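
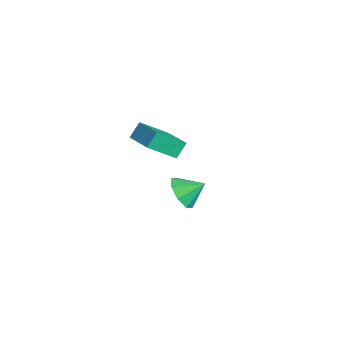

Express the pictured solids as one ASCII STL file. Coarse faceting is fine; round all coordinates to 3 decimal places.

solid 
facet normal -0.266 -0.797 -0.543
outer loop
vertex 3.823 -0.548 2.84
vertex 3.326 -0.89 3.586
vertex 3.126 -0.317 2.843
endloop
endfacet
facet normal 0.292 0.884 -0.364
outer loop
vertex 3.823 -0.548 2.84
vertex 3.126 -0.317 2.843
vertex 3.654 0.09 4.254
endloop
endfacet
facet normal -0.266 -0.797 -0.543
outer loop
vertex 3.126 -0.317 2.843
vertex 3.326 -0.89 3.586
vertex 2.546 -0.422 3.281
endloop
endfacet
facet normal -0.293 0.942 -0.162
outer loop
vertex 3.126 -0.317 2.843
vertex 2.546 -0.422 3.281
vertex 3.654 0.09 4.254
endloop
endfacet
facet normal -0.266 -0.797 -0.542
outer loop
vertex 2.546 -0.422 3.281
vertex 3.326 -0.89 3.586
vertex 2.423 -0.801 3.899
endloop
endfacet
facet normal -0.614 0.721 0.320
outer loop
vertex 2.546 -0.422 3.281
vertex 2.423 -0.801 3.899
vertex 3.654 0.09 4.254
endloop
endfacet
facet normal -0.266 -0.797 -0.542
outer loop
vertex 2.423 -0.801 3.899
vertex 3.326 -0.89 3.586
vertex 2.829 -1.232 4.333
endloop
endfacet
facet normal -0.485 0.350 0.801
outer loop
vertex 2.423 -0.801 3.899
vertex 2.829 -1.232 4.333
vertex 3.654 0.09 4.254
endloop
endfacet
facet normal -0.266 -0.797 -0.542
outer loop
vertex 2.829 -1.232 4.333
vertex 3.326 -0.89 3.586
vertex 3.527 -1.463 4.33
endloop
endfacet
facet normal 0.020 0.047 0.999
outer loop
vertex 2.829 -1.232 4.333
vertex 3.527 -1.463 4.33
vertex 3.654 0.09 4.254
endloop
endfacet
facet normal -0.265 -0.797 -0.542
outer loop
vertex 3.527 -1.463 4.33
vertex 3.326 -0.89 3.586
vertex 4.107 -1.358 3.892
endloop
endfacet
facet normal 0.604 -0.010 0.797
outer loop
vertex 3.527 -1.463 4.33
vertex 4.107 -1.358 3.892
vertex 3.654 0.09 4.254
endloop
endfacet
facet normal -0.266 -0.797 -0.542
outer loop
vertex 4.107 -1.358 3.892
vertex 3.326 -0.89 3.586
vertex 4.23 -0.979 3.274
endloop
endfacet
facet normal 0.926 0.211 0.314
outer loop
vertex 4.107 -1.358 3.892
vertex 4.23 -0.979 3.274
vertex 3.654 0.09 4.254
endloop
endfacet
facet normal -0.266 -0.797 -0.542
outer loop
vertex 4.23 -0.979 3.274
vertex 3.326 -0.89 3.586
vertex 3.823 -0.548 2.84
endloop
endfacet
facet normal 0.795 0.582 -0.168
outer loop
vertex 4.23 -0.979 3.274
vertex 3.823 -0.548 2.84
vertex 3.654 0.09 4.254
endloop
endfacet
facet normal -0.952 -0.217 -0.215
outer loop
vertex -3.296 -1.39 2.735
vertex -3.603 -0.794 3.49
vertex -3.365 0.119 1.517
endloop
endfacet
facet normal 0.304 -0.590 -0.748
outer loop
vertex -1.717 0.494 1.89
vertex -3.296 -1.39 2.735
vertex -3.365 0.119 1.517
endloop
endfacet
facet normal -0.952 -0.216 -0.215
outer loop
vertex -3.365 0.119 1.517
vertex -3.603 -0.794 3.49
vertex -3.671 0.715 2.273
endloop
endfacet
facet normal -0.035 0.778 -0.627
outer loop
vertex -3.671 0.715 2.273
vertex -1.717 0.494 1.89
vertex -3.365 0.119 1.517
endloop
endfacet
facet normal 0.035 -0.778 0.628
outer loop
vertex -3.296 -1.39 2.735
vertex -1.955 -0.419 3.863
vertex -3.603 -0.794 3.49
endloop
endfacet
facet normal 0.303 -0.590 -0.748
outer loop
vertex -1.649 -1.015 3.107
vertex -3.296 -1.39 2.735
vertex -1.717 0.494 1.89
endloop
endfacet
facet normal 0.035 -0.778 0.628
outer loop
vertex -1.649 -1.015 3.107
vertex -1.955 -0.419 3.863
vertex -3.296 -1.39 2.735
endloop
endfacet
facet normal -0.304 0.590 0.748
outer loop
vertex -3.603 -0.794 3.49
vertex -1.955 -0.419 3.863
vertex -3.671 0.715 2.273
endloop
endfacet
facet normal -0.035 0.777 -0.628
outer loop
vertex -2.024 1.09 2.645
vertex -1.717 0.494 1.89
vertex -3.671 0.715 2.273
endloop
endfacet
facet normal -0.303 0.590 0.748
outer loop
vertex -3.671 0.715 2.273
vertex -1.955 -0.419 3.863
vertex -2.024 1.09 2.645
endloop
endfacet
facet normal 0.952 0.217 0.216
outer loop
vertex -2.024 1.09 2.645
vertex -1.649 -1.015 3.107
vertex -1.717 0.494 1.89
endloop
endfacet
facet normal 0.952 0.217 0.215
outer loop
vertex -1.955 -0.419 3.863
vertex -1.649 -1.015 3.107
vertex -2.024 1.09 2.645
endloop
endfacet

endsolid


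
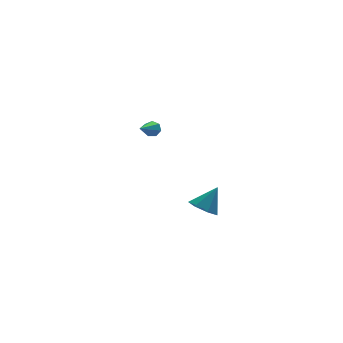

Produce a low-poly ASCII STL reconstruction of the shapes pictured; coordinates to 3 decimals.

solid 
facet normal 0.646 0.591 -0.484
outer loop
vertex -1.703 3.204 0.345
vertex -2.062 3.313 -0.001
vertex -1.957 3.555 0.435
endloop
endfacet
facet normal 0.318 -0.013 0.948
outer loop
vertex -1.703 3.204 0.345
vertex -1.957 3.555 0.435
vertex -3.158 2.307 0.821
endloop
endfacet
facet normal 0.646 0.591 -0.484
outer loop
vertex -1.957 3.555 0.435
vertex -2.062 3.313 -0.001
vertex -2.29 3.724 0.197
endloop
endfacet
facet normal -0.297 0.531 0.793
outer loop
vertex -1.957 3.555 0.435
vertex -2.29 3.724 0.197
vertex -3.158 2.307 0.821
endloop
endfacet
facet normal 0.645 0.591 -0.484
outer loop
vertex -2.29 3.724 0.197
vertex -2.062 3.313 -0.001
vertex -2.451 3.583 -0.19
endloop
endfacet
facet normal -0.817 0.560 0.136
outer loop
vertex -2.29 3.724 0.197
vertex -2.451 3.583 -0.19
vertex -3.158 2.307 0.821
endloop
endfacet
facet normal 0.645 0.592 -0.483
outer loop
vertex -2.451 3.583 -0.19
vertex -2.062 3.313 -0.001
vertex -2.319 3.239 -0.435
endloop
endfacet
facet normal -0.848 0.051 -0.528
outer loop
vertex -2.451 3.583 -0.19
vertex -2.319 3.239 -0.435
vertex -3.158 2.307 0.821
endloop
endfacet
facet normal 0.645 0.592 -0.483
outer loop
vertex -2.319 3.239 -0.435
vertex -2.062 3.313 -0.001
vertex -1.993 2.951 -0.353
endloop
endfacet
facet normal -0.366 -0.614 -0.700
outer loop
vertex -2.319 3.239 -0.435
vertex -1.993 2.951 -0.353
vertex -3.158 2.307 0.821
endloop
endfacet
facet normal 0.646 0.592 -0.482
outer loop
vertex -1.993 2.951 -0.353
vertex -2.062 3.313 -0.001
vertex -1.719 2.935 -0.006
endloop
endfacet
facet normal 0.263 -0.932 -0.250
outer loop
vertex -1.993 2.951 -0.353
vertex -1.719 2.935 -0.006
vertex -3.158 2.307 0.821
endloop
endfacet
facet normal 0.645 0.592 -0.483
outer loop
vertex -1.719 2.935 -0.006
vertex -2.062 3.313 -0.001
vertex -1.703 3.204 0.345
endloop
endfacet
facet normal 0.568 -0.665 0.484
outer loop
vertex -1.719 2.935 -0.006
vertex -1.703 3.204 0.345
vertex -3.158 2.307 0.821
endloop
endfacet
facet normal -0.579 -0.147 -0.802
outer loop
vertex -1.893 -4.534 -1.859
vertex -2.333 -3.857 -1.665
vertex -1.657 -3.915 -2.143
endloop
endfacet
facet normal 0.928 -0.370 -0.035
outer loop
vertex -1.893 -4.534 -1.859
vertex -1.657 -3.915 -2.143
vertex -1.487 -3.643 -0.495
endloop
endfacet
facet normal -0.579 -0.147 -0.802
outer loop
vertex -1.657 -3.915 -2.143
vertex -2.333 -3.857 -1.665
vertex -1.93 -3.253 -2.067
endloop
endfacet
facet normal 0.906 0.392 -0.158
outer loop
vertex -1.657 -3.915 -2.143
vertex -1.93 -3.253 -2.067
vertex -1.487 -3.643 -0.495
endloop
endfacet
facet normal -0.579 -0.147 -0.802
outer loop
vertex -1.93 -3.253 -2.067
vertex -2.333 -3.857 -1.665
vertex -2.506 -3.046 -1.689
endloop
endfacet
facet normal 0.401 0.909 0.113
outer loop
vertex -1.93 -3.253 -2.067
vertex -2.506 -3.046 -1.689
vertex -1.487 -3.643 -0.495
endloop
endfacet
facet normal -0.579 -0.147 -0.802
outer loop
vertex -2.506 -3.046 -1.689
vertex -2.333 -3.857 -1.665
vertex -2.952 -3.45 -1.293
endloop
endfacet
facet normal -0.208 0.792 0.574
outer loop
vertex -2.506 -3.046 -1.689
vertex -2.952 -3.45 -1.293
vertex -1.487 -3.643 -0.495
endloop
endfacet
facet normal -0.579 -0.147 -0.802
outer loop
vertex -2.952 -3.45 -1.293
vertex -2.333 -3.857 -1.665
vertex -2.932 -4.16 -1.177
endloop
endfacet
facet normal -0.461 0.130 0.878
outer loop
vertex -2.952 -3.45 -1.293
vertex -2.932 -4.16 -1.177
vertex -1.487 -3.643 -0.495
endloop
endfacet
facet normal -0.579 -0.146 -0.802
outer loop
vertex -2.932 -4.16 -1.177
vertex -2.333 -3.857 -1.665
vertex -2.46 -4.643 -1.43
endloop
endfacet
facet normal -0.168 -0.581 0.796
outer loop
vertex -2.932 -4.16 -1.177
vertex -2.46 -4.643 -1.43
vertex -1.487 -3.643 -0.495
endloop
endfacet
facet normal -0.579 -0.146 -0.802
outer loop
vertex -2.46 -4.643 -1.43
vertex -2.333 -3.857 -1.665
vertex -1.893 -4.534 -1.859
endloop
endfacet
facet normal 0.450 -0.803 0.391
outer loop
vertex -2.46 -4.643 -1.43
vertex -1.893 -4.534 -1.859
vertex -1.487 -3.643 -0.495
endloop
endfacet

endsolid


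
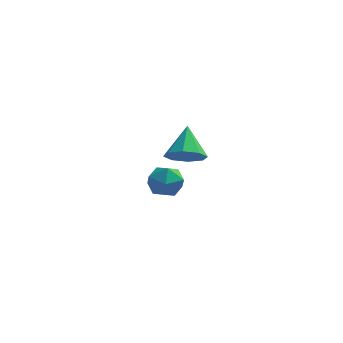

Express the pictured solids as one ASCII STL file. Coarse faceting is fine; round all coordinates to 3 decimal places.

solid 
facet normal 0.102 -0.722 -0.684
outer loop
vertex -2.109 -2.726 0.424
vertex -2.525 -3.053 0.707
vertex -2.533 -2.641 0.271
endloop
endfacet
facet normal 0.281 0.922 -0.267
outer loop
vertex -2.109 -2.726 0.424
vertex -2.533 -2.641 0.271
vertex -2.635 -2.267 1.453
endloop
endfacet
facet normal 0.102 -0.722 -0.684
outer loop
vertex -2.533 -2.641 0.271
vertex -2.525 -3.053 0.707
vertex -2.953 -2.797 0.373
endloop
endfacet
facet normal -0.396 0.865 -0.308
outer loop
vertex -2.533 -2.641 0.271
vertex -2.953 -2.797 0.373
vertex -2.635 -2.267 1.453
endloop
endfacet
facet normal 0.102 -0.722 -0.684
outer loop
vertex -2.953 -2.797 0.373
vertex -2.525 -3.053 0.707
vertex -3.122 -3.103 0.671
endloop
endfacet
facet normal -0.870 0.494 0.014
outer loop
vertex -2.953 -2.797 0.373
vertex -3.122 -3.103 0.671
vertex -2.635 -2.267 1.453
endloop
endfacet
facet normal 0.102 -0.721 -0.686
outer loop
vertex -3.122 -3.103 0.671
vertex -2.525 -3.053 0.707
vertex -2.941 -3.38 0.989
endloop
endfacet
facet normal -0.860 0.024 0.510
outer loop
vertex -3.122 -3.103 0.671
vertex -2.941 -3.38 0.989
vertex -2.635 -2.267 1.453
endloop
endfacet
facet normal 0.101 -0.720 -0.686
outer loop
vertex -2.941 -3.38 0.989
vertex -2.525 -3.053 0.707
vertex -2.516 -3.466 1.142
endloop
endfacet
facet normal -0.374 -0.267 0.888
outer loop
vertex -2.941 -3.38 0.989
vertex -2.516 -3.466 1.142
vertex -2.635 -2.267 1.453
endloop
endfacet
facet normal 0.101 -0.720 -0.686
outer loop
vertex -2.516 -3.466 1.142
vertex -2.525 -3.053 0.707
vertex -2.097 -3.31 1.04
endloop
endfacet
facet normal 0.305 -0.211 0.929
outer loop
vertex -2.516 -3.466 1.142
vertex -2.097 -3.31 1.04
vertex -2.635 -2.267 1.453
endloop
endfacet
facet normal 0.101 -0.721 -0.686
outer loop
vertex -2.097 -3.31 1.04
vertex -2.525 -3.053 0.707
vertex -1.928 -3.003 0.742
endloop
endfacet
facet normal 0.778 0.161 0.607
outer loop
vertex -2.097 -3.31 1.04
vertex -1.928 -3.003 0.742
vertex -2.635 -2.267 1.453
endloop
endfacet
facet normal 0.101 -0.721 -0.685
outer loop
vertex -1.928 -3.003 0.742
vertex -2.525 -3.053 0.707
vertex -2.109 -2.726 0.424
endloop
endfacet
facet normal 0.768 0.630 0.112
outer loop
vertex -1.928 -3.003 0.742
vertex -2.109 -2.726 0.424
vertex -2.635 -2.267 1.453
endloop
endfacet
facet normal -0.890 -0.443 -0.104
outer loop
vertex -4.46 0.777 -2.854
vertex -4.169 0.211 -2.932
vertex -4.335 0.407 -2.345
endloop
endfacet
facet normal -0.938 0.126 0.322
outer loop
vertex -4.46 0.777 -2.854
vertex -4.335 0.407 -2.345
vertex -4.239 1.04 -2.313
endloop
endfacet
facet normal -0.716 0.696 -0.046
outer loop
vertex -4.46 0.777 -2.854
vertex -4.239 1.04 -2.313
vertex -4.013 1.235 -2.881
endloop
endfacet
facet normal -0.531 0.477 -0.701
outer loop
vertex -4.46 0.777 -2.854
vertex -4.013 1.235 -2.881
vertex -3.969 0.722 -3.263
endloop
endfacet
facet normal -0.638 -0.227 -0.736
outer loop
vertex -4.46 0.777 -2.854
vertex -3.969 0.722 -3.263
vertex -4.169 0.211 -2.932
endloop
endfacet
facet normal -0.492 0.031 0.870
outer loop
vertex -4.239 1.04 -2.313
vertex -4.335 0.407 -2.345
vertex -3.811 0.638 -2.057
endloop
endfacet
facet normal -0.413 -0.892 0.181
outer loop
vertex -4.335 0.407 -2.345
vertex -4.169 0.211 -2.932
vertex -3.767 0.125 -2.439
endloop
endfacet
facet normal -0.006 -0.542 -0.840
outer loop
vertex -4.169 0.211 -2.932
vertex -3.969 0.722 -3.263
vertex -3.541 0.32 -3.007
endloop
endfacet
facet normal 0.167 0.598 -0.784
outer loop
vertex -3.969 0.722 -3.263
vertex -4.013 1.235 -2.881
vertex -3.445 0.953 -2.975
endloop
endfacet
facet normal -0.133 0.952 0.274
outer loop
vertex -4.013 1.235 -2.881
vertex -4.239 1.04 -2.313
vertex -3.611 1.149 -2.388
endloop
endfacet
facet normal 0.531 -0.477 0.701
outer loop
vertex -3.32 0.583 -2.466
vertex -3.811 0.638 -2.057
vertex -3.767 0.125 -2.439
endloop
endfacet
facet normal 0.716 -0.696 0.046
outer loop
vertex -3.32 0.583 -2.466
vertex -3.767 0.125 -2.439
vertex -3.541 0.32 -3.007
endloop
endfacet
facet normal 0.938 -0.126 -0.322
outer loop
vertex -3.32 0.583 -2.466
vertex -3.541 0.32 -3.007
vertex -3.445 0.953 -2.975
endloop
endfacet
facet normal 0.890 0.443 0.104
outer loop
vertex -3.32 0.583 -2.466
vertex -3.445 0.953 -2.975
vertex -3.611 1.149 -2.388
endloop
endfacet
facet normal 0.638 0.227 0.736
outer loop
vertex -3.32 0.583 -2.466
vertex -3.611 1.149 -2.388
vertex -3.811 0.638 -2.057
endloop
endfacet
facet normal -0.167 -0.598 0.784
outer loop
vertex -3.767 0.125 -2.439
vertex -3.811 0.638 -2.057
vertex -4.335 0.407 -2.345
endloop
endfacet
facet normal 0.133 -0.952 -0.274
outer loop
vertex -3.541 0.32 -3.007
vertex -3.767 0.125 -2.439
vertex -4.169 0.211 -2.932
endloop
endfacet
facet normal 0.492 -0.031 -0.870
outer loop
vertex -3.445 0.953 -2.975
vertex -3.541 0.32 -3.007
vertex -3.969 0.722 -3.263
endloop
endfacet
facet normal 0.413 0.892 -0.181
outer loop
vertex -3.611 1.149 -2.388
vertex -3.445 0.953 -2.975
vertex -4.013 1.235 -2.881
endloop
endfacet
facet normal 0.006 0.542 0.840
outer loop
vertex -3.811 0.638 -2.057
vertex -3.611 1.149 -2.388
vertex -4.239 1.04 -2.313
endloop
endfacet

endsolid


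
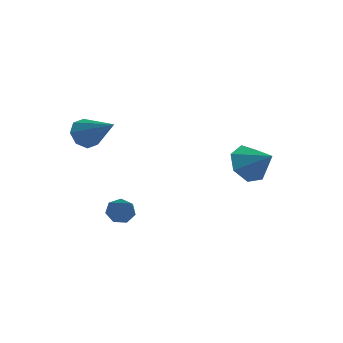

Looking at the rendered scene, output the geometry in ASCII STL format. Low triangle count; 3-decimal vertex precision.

solid 
facet normal -0.814 0.001 -0.581
outer loop
vertex 1.317 2.648 -1.865
vertex 0.856 3.321 -1.219
vertex 1.449 3.522 -2.049
endloop
endfacet
facet normal 0.907 -0.213 -0.363
outer loop
vertex 1.317 2.648 -1.865
vertex 1.449 3.522 -2.049
vertex 2.084 3.319 -0.341
endloop
endfacet
facet normal -0.814 0.001 -0.581
outer loop
vertex 1.449 3.522 -2.049
vertex 0.856 3.321 -1.219
vertex 1.135 4.244 -1.608
endloop
endfacet
facet normal 0.825 0.509 -0.246
outer loop
vertex 1.449 3.522 -2.049
vertex 1.135 4.244 -1.608
vertex 2.084 3.319 -0.341
endloop
endfacet
facet normal -0.813 0.001 -0.582
outer loop
vertex 1.135 4.244 -1.608
vertex 0.856 3.321 -1.219
vertex 0.61 4.271 -0.874
endloop
endfacet
facet normal 0.444 0.849 0.287
outer loop
vertex 1.135 4.244 -1.608
vertex 0.61 4.271 -0.874
vertex 2.084 3.319 -0.341
endloop
endfacet
facet normal -0.814 0.000 -0.581
outer loop
vertex 0.61 4.271 -0.874
vertex 0.856 3.321 -1.219
vertex 0.271 3.582 -0.4
endloop
endfacet
facet normal 0.052 0.548 0.835
outer loop
vertex 0.61 4.271 -0.874
vertex 0.271 3.582 -0.4
vertex 2.084 3.319 -0.341
endloop
endfacet
facet normal -0.814 0.001 -0.582
outer loop
vertex 0.271 3.582 -0.4
vertex 0.856 3.321 -1.219
vertex 0.371 2.697 -0.542
endloop
endfacet
facet normal -0.056 -0.164 0.985
outer loop
vertex 0.271 3.582 -0.4
vertex 0.371 2.697 -0.542
vertex 2.084 3.319 -0.341
endloop
endfacet
facet normal -0.813 0.001 -0.582
outer loop
vertex 0.371 2.697 -0.542
vertex 0.856 3.321 -1.219
vertex 0.837 2.281 -1.194
endloop
endfacet
facet normal 0.201 -0.755 0.625
outer loop
vertex 0.371 2.697 -0.542
vertex 0.837 2.281 -1.194
vertex 2.084 3.319 -0.341
endloop
endfacet
facet normal -0.814 0.001 -0.581
outer loop
vertex 0.837 2.281 -1.194
vertex 0.856 3.321 -1.219
vertex 1.317 2.648 -1.865
endloop
endfacet
facet normal 0.629 -0.777 0.025
outer loop
vertex 0.837 2.281 -1.194
vertex 1.317 2.648 -1.865
vertex 2.084 3.319 -0.341
endloop
endfacet
facet normal -0.651 0.420 -0.632
outer loop
vertex -2.564 -0.074 -4.063
vertex -3.046 -0.481 -3.837
vertex -2.873 0.126 -3.612
endloop
endfacet
facet normal 0.699 0.694 0.171
outer loop
vertex -2.564 -0.074 -4.063
vertex -2.873 0.126 -3.612
vertex -1.654 -1.379 -2.483
endloop
endfacet
facet normal -0.651 0.420 -0.633
outer loop
vertex -2.873 0.126 -3.612
vertex -3.046 -0.481 -3.837
vertex -3.312 -0.131 -3.331
endloop
endfacet
facet normal 0.103 0.649 0.754
outer loop
vertex -2.873 0.126 -3.612
vertex -3.312 -0.131 -3.331
vertex -1.654 -1.379 -2.483
endloop
endfacet
facet normal -0.650 0.421 -0.633
outer loop
vertex -3.312 -0.131 -3.331
vertex -3.046 -0.481 -3.837
vertex -3.551 -0.651 -3.431
endloop
endfacet
facet normal -0.438 0.029 0.898
outer loop
vertex -3.312 -0.131 -3.331
vertex -3.551 -0.651 -3.431
vertex -1.654 -1.379 -2.483
endloop
endfacet
facet normal -0.650 0.420 -0.633
outer loop
vertex -3.551 -0.651 -3.431
vertex -3.046 -0.481 -3.837
vertex -3.41 -1.043 -3.836
endloop
endfacet
facet normal -0.516 -0.698 0.496
outer loop
vertex -3.551 -0.651 -3.431
vertex -3.41 -1.043 -3.836
vertex -1.654 -1.379 -2.483
endloop
endfacet
facet normal -0.650 0.420 -0.633
outer loop
vertex -3.41 -1.043 -3.836
vertex -3.046 -0.481 -3.837
vertex -2.995 -1.012 -4.242
endloop
endfacet
facet normal -0.073 -0.986 -0.150
outer loop
vertex -3.41 -1.043 -3.836
vertex -2.995 -1.012 -4.242
vertex -1.654 -1.379 -2.483
endloop
endfacet
facet normal -0.651 0.420 -0.632
outer loop
vertex -2.995 -1.012 -4.242
vertex -3.046 -0.481 -3.837
vertex -2.619 -0.581 -4.343
endloop
endfacet
facet normal 0.558 -0.617 -0.554
outer loop
vertex -2.995 -1.012 -4.242
vertex -2.619 -0.581 -4.343
vertex -1.654 -1.379 -2.483
endloop
endfacet
facet normal -0.651 0.420 -0.632
outer loop
vertex -2.619 -0.581 -4.343
vertex -3.046 -0.481 -3.837
vertex -2.564 -0.074 -4.063
endloop
endfacet
facet normal 0.902 0.130 -0.412
outer loop
vertex -2.619 -0.581 -4.343
vertex -2.564 -0.074 -4.063
vertex -1.654 -1.379 -2.483
endloop
endfacet
facet normal -0.833 0.038 -0.552
outer loop
vertex -4.188 -1.23 -0.092
vertex -4.583 -0.891 0.528
vertex -4.155 -0.611 -0.099
endloop
endfacet
facet normal 0.807 -0.050 -0.588
outer loop
vertex -4.188 -1.23 -0.092
vertex -4.155 -0.611 -0.099
vertex -2.917 -0.969 1.632
endloop
endfacet
facet normal -0.833 0.040 -0.551
outer loop
vertex -4.155 -0.611 -0.099
vertex -4.583 -0.891 0.528
vertex -4.372 -0.156 0.262
endloop
endfacet
facet normal 0.692 0.621 -0.367
outer loop
vertex -4.155 -0.611 -0.099
vertex -4.372 -0.156 0.262
vertex -2.917 -0.969 1.632
endloop
endfacet
facet normal -0.833 0.039 -0.553
outer loop
vertex -4.372 -0.156 0.262
vertex -4.583 -0.891 0.528
vertex -4.714 -0.132 0.779
endloop
endfacet
facet normal 0.342 0.922 0.184
outer loop
vertex -4.372 -0.156 0.262
vertex -4.714 -0.132 0.779
vertex -2.917 -0.969 1.632
endloop
endfacet
facet normal -0.834 0.038 -0.551
outer loop
vertex -4.714 -0.132 0.779
vertex -4.583 -0.891 0.528
vertex -4.978 -0.553 1.149
endloop
endfacet
facet normal -0.037 0.673 0.739
outer loop
vertex -4.714 -0.132 0.779
vertex -4.978 -0.553 1.149
vertex -2.917 -0.969 1.632
endloop
endfacet
facet normal -0.833 0.040 -0.552
outer loop
vertex -4.978 -0.553 1.149
vertex -4.583 -0.891 0.528
vertex -5.012 -1.172 1.156
endloop
endfacet
facet normal -0.224 0.023 0.974
outer loop
vertex -4.978 -0.553 1.149
vertex -5.012 -1.172 1.156
vertex -2.917 -0.969 1.632
endloop
endfacet
facet normal -0.833 0.039 -0.552
outer loop
vertex -5.012 -1.172 1.156
vertex -4.583 -0.891 0.528
vertex -4.794 -1.627 0.795
endloop
endfacet
facet normal -0.108 -0.649 0.753
outer loop
vertex -5.012 -1.172 1.156
vertex -4.794 -1.627 0.795
vertex -2.917 -0.969 1.632
endloop
endfacet
facet normal -0.833 0.039 -0.551
outer loop
vertex -4.794 -1.627 0.795
vertex -4.583 -0.891 0.528
vertex -4.453 -1.651 0.278
endloop
endfacet
facet normal 0.242 -0.949 0.204
outer loop
vertex -4.794 -1.627 0.795
vertex -4.453 -1.651 0.278
vertex -2.917 -0.969 1.632
endloop
endfacet
facet normal -0.833 0.039 -0.552
outer loop
vertex -4.453 -1.651 0.278
vertex -4.583 -0.891 0.528
vertex -4.188 -1.23 -0.092
endloop
endfacet
facet normal 0.621 -0.700 -0.352
outer loop
vertex -4.453 -1.651 0.278
vertex -4.188 -1.23 -0.092
vertex -2.917 -0.969 1.632
endloop
endfacet

endsolid


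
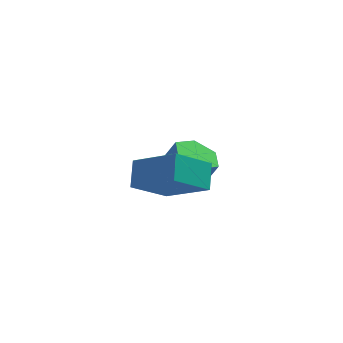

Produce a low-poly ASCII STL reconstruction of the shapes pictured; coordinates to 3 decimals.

solid 
facet normal -0.459 0.097 -0.883
outer loop
vertex 3.425 3.764 -3.912
vertex 2.651 4.045 -3.479
vertex 3.289 4.668 -3.742
endloop
endfacet
facet normal 0.877 0.213 -0.432
outer loop
vertex 3.425 3.764 -3.912
vertex 3.289 4.668 -3.742
vertex 3.943 3.654 -2.914
endloop
endfacet
facet normal 0.877 0.213 -0.432
outer loop
vertex 3.943 3.654 -2.914
vertex 3.289 4.668 -3.742
vertex 3.807 4.558 -2.744
endloop
endfacet
facet normal 0.459 -0.097 0.883
outer loop
vertex 3.943 3.654 -2.914
vertex 3.807 4.558 -2.744
vertex 3.169 3.935 -2.481
endloop
endfacet
facet normal -0.459 0.097 -0.883
outer loop
vertex 3.289 4.668 -3.742
vertex 2.651 4.045 -3.479
vertex 2.515 4.949 -3.309
endloop
endfacet
facet normal 0.312 0.948 -0.057
outer loop
vertex 3.289 4.668 -3.742
vertex 2.515 4.949 -3.309
vertex 3.807 4.558 -2.744
endloop
endfacet
facet normal 0.312 0.948 -0.057
outer loop
vertex 3.807 4.558 -2.744
vertex 2.515 4.949 -3.309
vertex 3.033 4.839 -2.311
endloop
endfacet
facet normal 0.459 -0.097 0.883
outer loop
vertex 3.807 4.558 -2.744
vertex 3.033 4.839 -2.311
vertex 3.169 3.935 -2.481
endloop
endfacet
facet normal -0.459 0.097 -0.883
outer loop
vertex 2.515 4.949 -3.309
vertex 2.651 4.045 -3.479
vertex 1.877 4.326 -3.046
endloop
endfacet
facet normal -0.564 0.736 0.374
outer loop
vertex 2.515 4.949 -3.309
vertex 1.877 4.326 -3.046
vertex 3.033 4.839 -2.311
endloop
endfacet
facet normal -0.564 0.736 0.374
outer loop
vertex 3.033 4.839 -2.311
vertex 1.877 4.326 -3.046
vertex 2.395 4.216 -2.048
endloop
endfacet
facet normal 0.459 -0.097 0.883
outer loop
vertex 3.033 4.839 -2.311
vertex 2.395 4.216 -2.048
vertex 3.169 3.935 -2.481
endloop
endfacet
facet normal -0.459 0.097 -0.883
outer loop
vertex 1.877 4.326 -3.046
vertex 2.651 4.045 -3.479
vertex 2.013 3.422 -3.216
endloop
endfacet
facet normal -0.877 -0.213 0.432
outer loop
vertex 1.877 4.326 -3.046
vertex 2.013 3.422 -3.216
vertex 2.395 4.216 -2.048
endloop
endfacet
facet normal -0.877 -0.213 0.432
outer loop
vertex 2.395 4.216 -2.048
vertex 2.013 3.422 -3.216
vertex 2.531 3.312 -2.218
endloop
endfacet
facet normal 0.459 -0.097 0.883
outer loop
vertex 2.395 4.216 -2.048
vertex 2.531 3.312 -2.218
vertex 3.169 3.935 -2.481
endloop
endfacet
facet normal -0.459 0.097 -0.883
outer loop
vertex 2.013 3.422 -3.216
vertex 2.651 4.045 -3.479
vertex 2.787 3.141 -3.649
endloop
endfacet
facet normal -0.312 -0.948 0.057
outer loop
vertex 2.013 3.422 -3.216
vertex 2.787 3.141 -3.649
vertex 2.531 3.312 -2.218
endloop
endfacet
facet normal -0.312 -0.948 0.057
outer loop
vertex 2.531 3.312 -2.218
vertex 2.787 3.141 -3.649
vertex 3.305 3.031 -2.651
endloop
endfacet
facet normal 0.459 -0.097 0.883
outer loop
vertex 2.531 3.312 -2.218
vertex 3.305 3.031 -2.651
vertex 3.169 3.935 -2.481
endloop
endfacet
facet normal -0.459 0.097 -0.883
outer loop
vertex 2.787 3.141 -3.649
vertex 2.651 4.045 -3.479
vertex 3.425 3.764 -3.912
endloop
endfacet
facet normal 0.564 -0.736 -0.374
outer loop
vertex 2.787 3.141 -3.649
vertex 3.425 3.764 -3.912
vertex 3.305 3.031 -2.651
endloop
endfacet
facet normal 0.564 -0.736 -0.374
outer loop
vertex 3.305 3.031 -2.651
vertex 3.425 3.764 -3.912
vertex 3.943 3.654 -2.914
endloop
endfacet
facet normal 0.459 -0.097 0.883
outer loop
vertex 3.305 3.031 -2.651
vertex 3.943 3.654 -2.914
vertex 3.169 3.935 -2.481
endloop
endfacet
facet normal -0.668 -0.495 0.556
outer loop
vertex 2.63 0.027 -0.077
vertex 1.127 0.966 -1.045
vertex 2.605 -0.817 -0.858
endloop
endfacet
facet normal 0.744 -0.465 0.479
outer loop
vertex 3.753 0.034 -1.815
vertex 2.63 0.027 -0.077
vertex 2.605 -0.817 -0.858
endloop
endfacet
facet normal -0.668 -0.495 0.556
outer loop
vertex 2.605 -0.817 -0.858
vertex 1.127 0.966 -1.045
vertex 1.102 0.122 -1.826
endloop
endfacet
facet normal -0.022 -0.734 -0.679
outer loop
vertex 1.102 0.122 -1.826
vertex 3.753 0.034 -1.815
vertex 2.605 -0.817 -0.858
endloop
endfacet
facet normal 0.022 0.734 0.679
outer loop
vertex 2.63 0.027 -0.077
vertex 2.275 1.817 -2.002
vertex 1.127 0.966 -1.045
endloop
endfacet
facet normal 0.744 -0.465 0.479
outer loop
vertex 3.778 0.878 -1.034
vertex 2.63 0.027 -0.077
vertex 3.753 0.034 -1.815
endloop
endfacet
facet normal 0.022 0.734 0.679
outer loop
vertex 3.778 0.878 -1.034
vertex 2.275 1.817 -2.002
vertex 2.63 0.027 -0.077
endloop
endfacet
facet normal -0.744 0.465 -0.479
outer loop
vertex 1.127 0.966 -1.045
vertex 2.275 1.817 -2.002
vertex 1.102 0.122 -1.826
endloop
endfacet
facet normal -0.022 -0.734 -0.679
outer loop
vertex 2.25 0.973 -2.783
vertex 3.753 0.034 -1.815
vertex 1.102 0.122 -1.826
endloop
endfacet
facet normal -0.744 0.465 -0.479
outer loop
vertex 1.102 0.122 -1.826
vertex 2.275 1.817 -2.002
vertex 2.25 0.973 -2.783
endloop
endfacet
facet normal 0.668 0.495 -0.556
outer loop
vertex 2.25 0.973 -2.783
vertex 3.778 0.878 -1.034
vertex 3.753 0.034 -1.815
endloop
endfacet
facet normal 0.668 0.495 -0.556
outer loop
vertex 2.275 1.817 -2.002
vertex 3.778 0.878 -1.034
vertex 2.25 0.973 -2.783
endloop
endfacet

endsolid


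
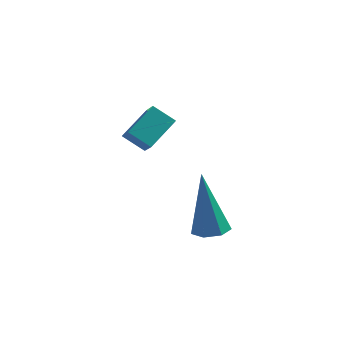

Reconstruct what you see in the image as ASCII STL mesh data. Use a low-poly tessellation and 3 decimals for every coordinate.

solid 
facet normal 0.168 -0.202 -0.965
outer loop
vertex 4.475 -3.397 -2.822
vertex 4.114 -2.97 -2.974
vertex 4.686 -2.944 -2.88
endloop
endfacet
facet normal 0.825 -0.325 0.463
outer loop
vertex 4.475 -3.397 -2.822
vertex 4.686 -2.944 -2.88
vertex 3.766 -2.55 -0.966
endloop
endfacet
facet normal 0.168 -0.202 -0.965
outer loop
vertex 4.686 -2.944 -2.88
vertex 4.114 -2.97 -2.974
vertex 4.466 -2.51 -3.009
endloop
endfacet
facet normal 0.816 0.500 0.289
outer loop
vertex 4.686 -2.944 -2.88
vertex 4.466 -2.51 -3.009
vertex 3.766 -2.55 -0.966
endloop
endfacet
facet normal 0.167 -0.201 -0.965
outer loop
vertex 4.466 -2.51 -3.009
vertex 4.114 -2.97 -2.974
vertex 3.981 -2.422 -3.111
endloop
endfacet
facet normal 0.163 0.984 0.075
outer loop
vertex 4.466 -2.51 -3.009
vertex 3.981 -2.422 -3.111
vertex 3.766 -2.55 -0.966
endloop
endfacet
facet normal 0.167 -0.201 -0.965
outer loop
vertex 3.981 -2.422 -3.111
vertex 4.114 -2.97 -2.974
vertex 3.596 -2.746 -3.11
endloop
endfacet
facet normal -0.644 0.765 -0.019
outer loop
vertex 3.981 -2.422 -3.111
vertex 3.596 -2.746 -3.11
vertex 3.766 -2.55 -0.966
endloop
endfacet
facet normal 0.166 -0.202 -0.965
outer loop
vertex 3.596 -2.746 -3.11
vertex 4.114 -2.97 -2.974
vertex 3.601 -3.239 -3.006
endloop
endfacet
facet normal -0.997 0.006 0.078
outer loop
vertex 3.596 -2.746 -3.11
vertex 3.601 -3.239 -3.006
vertex 3.766 -2.55 -0.966
endloop
endfacet
facet normal 0.166 -0.202 -0.965
outer loop
vertex 3.601 -3.239 -3.006
vertex 4.114 -2.97 -2.974
vertex 3.992 -3.529 -2.878
endloop
endfacet
facet normal -0.630 -0.719 0.294
outer loop
vertex 3.601 -3.239 -3.006
vertex 3.992 -3.529 -2.878
vertex 3.766 -2.55 -0.966
endloop
endfacet
facet normal 0.167 -0.202 -0.965
outer loop
vertex 3.992 -3.529 -2.878
vertex 4.114 -2.97 -2.974
vertex 4.475 -3.397 -2.822
endloop
endfacet
facet normal 0.183 -0.866 0.465
outer loop
vertex 3.992 -3.529 -2.878
vertex 4.475 -3.397 -2.822
vertex 3.766 -2.55 -0.966
endloop
endfacet
facet normal -0.821 0.154 0.549
outer loop
vertex 1.24 -0.263 -1.121
vertex 1.806 0.641 -0.528
vertex 0.928 0.352 -1.76
endloop
endfacet
facet normal -0.464 -0.740 -0.486
outer loop
vertex 1.634 0.219 -2.232
vertex 1.24 -0.263 -1.121
vertex 0.928 0.352 -1.76
endloop
endfacet
facet normal -0.821 0.154 0.549
outer loop
vertex 0.928 0.352 -1.76
vertex 1.806 0.641 -0.528
vertex 1.494 1.256 -1.167
endloop
endfacet
facet normal -0.332 0.654 -0.680
outer loop
vertex 1.494 1.256 -1.167
vertex 1.634 0.219 -2.232
vertex 0.928 0.352 -1.76
endloop
endfacet
facet normal 0.332 -0.654 0.680
outer loop
vertex 1.24 -0.263 -1.121
vertex 2.512 0.508 -1.0
vertex 1.806 0.641 -0.528
endloop
endfacet
facet normal -0.464 -0.740 -0.486
outer loop
vertex 1.946 -0.396 -1.593
vertex 1.24 -0.263 -1.121
vertex 1.634 0.219 -2.232
endloop
endfacet
facet normal 0.332 -0.654 0.680
outer loop
vertex 1.946 -0.396 -1.593
vertex 2.512 0.508 -1.0
vertex 1.24 -0.263 -1.121
endloop
endfacet
facet normal 0.464 0.740 0.486
outer loop
vertex 1.806 0.641 -0.528
vertex 2.512 0.508 -1.0
vertex 1.494 1.256 -1.167
endloop
endfacet
facet normal -0.332 0.654 -0.680
outer loop
vertex 2.2 1.123 -1.639
vertex 1.634 0.219 -2.232
vertex 1.494 1.256 -1.167
endloop
endfacet
facet normal 0.464 0.740 0.486
outer loop
vertex 1.494 1.256 -1.167
vertex 2.512 0.508 -1.0
vertex 2.2 1.123 -1.639
endloop
endfacet
facet normal 0.821 -0.154 -0.549
outer loop
vertex 2.2 1.123 -1.639
vertex 1.946 -0.396 -1.593
vertex 1.634 0.219 -2.232
endloop
endfacet
facet normal 0.821 -0.154 -0.549
outer loop
vertex 2.512 0.508 -1.0
vertex 1.946 -0.396 -1.593
vertex 2.2 1.123 -1.639
endloop
endfacet

endsolid


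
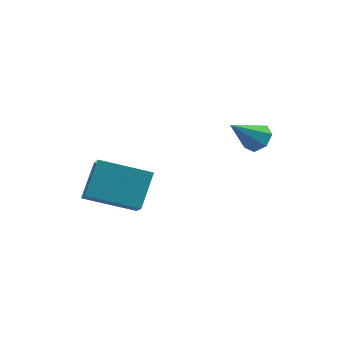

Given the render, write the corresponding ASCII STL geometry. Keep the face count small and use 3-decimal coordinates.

solid 
facet normal 0.491 0.582 -0.648
outer loop
vertex 2.68 4.222 2.811
vertex 2.489 3.927 2.401
vertex 2.272 4.365 2.63
endloop
endfacet
facet normal -0.202 0.494 0.846
outer loop
vertex 2.68 4.222 2.811
vertex 2.272 4.365 2.63
vertex 1.871 3.193 3.219
endloop
endfacet
facet normal 0.489 0.582 -0.650
outer loop
vertex 2.272 4.365 2.63
vertex 2.489 3.927 2.401
vertex 2.027 4.177 2.277
endloop
endfacet
facet normal -0.828 0.451 0.334
outer loop
vertex 2.272 4.365 2.63
vertex 2.027 4.177 2.277
vertex 1.871 3.193 3.219
endloop
endfacet
facet normal 0.490 0.583 -0.648
outer loop
vertex 2.027 4.177 2.277
vertex 2.489 3.927 2.401
vertex 2.131 3.801 2.017
endloop
endfacet
facet normal -0.963 -0.091 -0.254
outer loop
vertex 2.027 4.177 2.277
vertex 2.131 3.801 2.017
vertex 1.871 3.193 3.219
endloop
endfacet
facet normal 0.491 0.581 -0.649
outer loop
vertex 2.131 3.801 2.017
vertex 2.489 3.927 2.401
vertex 2.504 3.519 2.047
endloop
endfacet
facet normal -0.506 -0.720 -0.474
outer loop
vertex 2.131 3.801 2.017
vertex 2.504 3.519 2.047
vertex 1.871 3.193 3.219
endloop
endfacet
facet normal 0.492 0.581 -0.649
outer loop
vertex 2.504 3.519 2.047
vertex 2.489 3.927 2.401
vertex 2.866 3.544 2.344
endloop
endfacet
facet normal 0.199 -0.967 -0.161
outer loop
vertex 2.504 3.519 2.047
vertex 2.866 3.544 2.344
vertex 1.871 3.193 3.219
endloop
endfacet
facet normal 0.492 0.581 -0.648
outer loop
vertex 2.866 3.544 2.344
vertex 2.489 3.927 2.401
vertex 2.944 3.857 2.684
endloop
endfacet
facet normal 0.621 -0.642 0.449
outer loop
vertex 2.866 3.544 2.344
vertex 2.944 3.857 2.684
vertex 1.871 3.193 3.219
endloop
endfacet
facet normal 0.492 0.581 -0.648
outer loop
vertex 2.944 3.857 2.684
vertex 2.489 3.927 2.401
vertex 2.68 4.222 2.811
endloop
endfacet
facet normal 0.442 0.008 0.897
outer loop
vertex 2.944 3.857 2.684
vertex 2.68 4.222 2.811
vertex 1.871 3.193 3.219
endloop
endfacet
facet normal -0.914 -0.276 0.298
outer loop
vertex -1.473 0.263 1.255
vertex -1.401 1.128 2.276
vertex -1.876 0.975 0.68
endloop
endfacet
facet normal -0.054 -0.646 -0.762
outer loop
vertex -0.359 1.432 0.184
vertex -1.473 0.263 1.255
vertex -1.876 0.975 0.68
endloop
endfacet
facet normal -0.914 -0.276 0.298
outer loop
vertex -1.876 0.975 0.68
vertex -1.401 1.128 2.276
vertex -1.804 1.84 1.7
endloop
endfacet
facet normal -0.403 0.712 -0.575
outer loop
vertex -1.804 1.84 1.7
vertex -0.359 1.432 0.184
vertex -1.876 0.975 0.68
endloop
endfacet
facet normal 0.403 -0.712 0.575
outer loop
vertex -1.473 0.263 1.255
vertex 0.116 1.585 1.78
vertex -1.401 1.128 2.276
endloop
endfacet
facet normal -0.054 -0.646 -0.761
outer loop
vertex 0.044 0.72 0.76
vertex -1.473 0.263 1.255
vertex -0.359 1.432 0.184
endloop
endfacet
facet normal 0.402 -0.712 0.575
outer loop
vertex 0.044 0.72 0.76
vertex 0.116 1.585 1.78
vertex -1.473 0.263 1.255
endloop
endfacet
facet normal 0.054 0.646 0.761
outer loop
vertex -1.401 1.128 2.276
vertex 0.116 1.585 1.78
vertex -1.804 1.84 1.7
endloop
endfacet
facet normal -0.402 0.712 -0.575
outer loop
vertex -0.287 2.297 1.205
vertex -0.359 1.432 0.184
vertex -1.804 1.84 1.7
endloop
endfacet
facet normal 0.054 0.646 0.762
outer loop
vertex -1.804 1.84 1.7
vertex 0.116 1.585 1.78
vertex -0.287 2.297 1.205
endloop
endfacet
facet normal 0.914 0.276 -0.298
outer loop
vertex -0.287 2.297 1.205
vertex 0.044 0.72 0.76
vertex -0.359 1.432 0.184
endloop
endfacet
facet normal 0.914 0.276 -0.299
outer loop
vertex 0.116 1.585 1.78
vertex 0.044 0.72 0.76
vertex -0.287 2.297 1.205
endloop
endfacet

endsolid


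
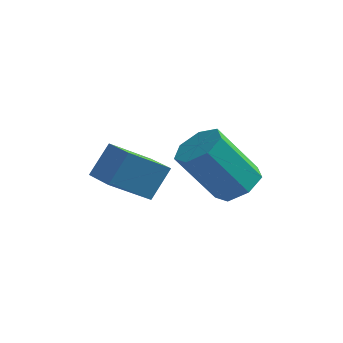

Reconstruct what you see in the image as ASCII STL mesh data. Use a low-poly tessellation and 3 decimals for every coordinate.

solid 
facet normal 0.549 0.186 -0.815
outer loop
vertex 4.646 2.969 -3.455
vertex 4.244 2.368 -3.863
vertex 4.053 3.174 -3.808
endloop
endfacet
facet normal 0.141 0.940 0.310
outer loop
vertex 4.646 2.969 -3.455
vertex 4.053 3.174 -3.808
vertex 3.539 2.592 -1.808
endloop
endfacet
facet normal 0.140 0.940 0.310
outer loop
vertex 3.539 2.592 -1.808
vertex 4.053 3.174 -3.808
vertex 2.945 2.797 -2.161
endloop
endfacet
facet normal -0.549 -0.187 0.815
outer loop
vertex 3.539 2.592 -1.808
vertex 2.945 2.797 -2.161
vertex 3.136 1.992 -2.217
endloop
endfacet
facet normal 0.548 0.186 -0.815
outer loop
vertex 4.053 3.174 -3.808
vertex 4.244 2.368 -3.863
vertex 3.603 2.773 -4.202
endloop
endfacet
facet normal -0.556 0.809 -0.189
outer loop
vertex 4.053 3.174 -3.808
vertex 3.603 2.773 -4.202
vertex 2.945 2.797 -2.161
endloop
endfacet
facet normal -0.556 0.809 -0.189
outer loop
vertex 2.945 2.797 -2.161
vertex 3.603 2.773 -4.202
vertex 2.495 2.396 -2.555
endloop
endfacet
facet normal -0.548 -0.187 0.816
outer loop
vertex 2.945 2.797 -2.161
vertex 2.495 2.396 -2.555
vertex 3.136 1.992 -2.217
endloop
endfacet
facet normal 0.549 0.186 -0.815
outer loop
vertex 3.603 2.773 -4.202
vertex 4.244 2.368 -3.863
vertex 3.636 2.067 -4.341
endloop
endfacet
facet normal -0.835 0.068 -0.546
outer loop
vertex 3.603 2.773 -4.202
vertex 3.636 2.067 -4.341
vertex 2.495 2.396 -2.555
endloop
endfacet
facet normal -0.835 0.068 -0.546
outer loop
vertex 2.495 2.396 -2.555
vertex 3.636 2.067 -4.341
vertex 2.528 1.69 -2.694
endloop
endfacet
facet normal -0.548 -0.186 0.816
outer loop
vertex 2.495 2.396 -2.555
vertex 2.528 1.69 -2.694
vertex 3.136 1.992 -2.217
endloop
endfacet
facet normal 0.548 0.187 -0.815
outer loop
vertex 3.636 2.067 -4.341
vertex 4.244 2.368 -3.863
vertex 4.126 1.588 -4.121
endloop
endfacet
facet normal -0.486 -0.723 -0.492
outer loop
vertex 3.636 2.067 -4.341
vertex 4.126 1.588 -4.121
vertex 2.528 1.69 -2.694
endloop
endfacet
facet normal -0.485 -0.723 -0.492
outer loop
vertex 2.528 1.69 -2.694
vertex 4.126 1.588 -4.121
vertex 3.019 1.211 -2.474
endloop
endfacet
facet normal -0.547 -0.186 0.816
outer loop
vertex 2.528 1.69 -2.694
vertex 3.019 1.211 -2.474
vertex 3.136 1.992 -2.217
endloop
endfacet
facet normal 0.548 0.187 -0.815
outer loop
vertex 4.126 1.588 -4.121
vertex 4.244 2.368 -3.863
vertex 4.705 1.697 -3.707
endloop
endfacet
facet normal 0.231 -0.971 -0.067
outer loop
vertex 4.126 1.588 -4.121
vertex 4.705 1.697 -3.707
vertex 3.019 1.211 -2.474
endloop
endfacet
facet normal 0.231 -0.971 -0.067
outer loop
vertex 3.019 1.211 -2.474
vertex 4.705 1.697 -3.707
vertex 3.598 1.32 -2.06
endloop
endfacet
facet normal -0.548 -0.186 0.815
outer loop
vertex 3.019 1.211 -2.474
vertex 3.598 1.32 -2.06
vertex 3.136 1.992 -2.217
endloop
endfacet
facet normal 0.548 0.187 -0.815
outer loop
vertex 4.705 1.697 -3.707
vertex 4.244 2.368 -3.863
vertex 4.937 2.311 -3.41
endloop
endfacet
facet normal 0.772 -0.488 0.407
outer loop
vertex 4.705 1.697 -3.707
vertex 4.937 2.311 -3.41
vertex 3.598 1.32 -2.06
endloop
endfacet
facet normal 0.772 -0.487 0.408
outer loop
vertex 3.598 1.32 -2.06
vertex 4.937 2.311 -3.41
vertex 3.829 1.934 -1.764
endloop
endfacet
facet normal -0.548 -0.187 0.815
outer loop
vertex 3.598 1.32 -2.06
vertex 3.829 1.934 -1.764
vertex 3.136 1.992 -2.217
endloop
endfacet
facet normal 0.548 0.187 -0.815
outer loop
vertex 4.937 2.311 -3.41
vertex 4.244 2.368 -3.863
vertex 4.646 2.969 -3.455
endloop
endfacet
facet normal 0.732 0.363 0.576
outer loop
vertex 4.937 2.311 -3.41
vertex 4.646 2.969 -3.455
vertex 3.829 1.934 -1.764
endloop
endfacet
facet normal 0.733 0.362 0.576
outer loop
vertex 3.829 1.934 -1.764
vertex 4.646 2.969 -3.455
vertex 3.539 2.592 -1.808
endloop
endfacet
facet normal -0.548 -0.187 0.815
outer loop
vertex 3.829 1.934 -1.764
vertex 3.539 2.592 -1.808
vertex 3.136 1.992 -2.217
endloop
endfacet
facet normal -0.722 0.671 -0.169
outer loop
vertex 0.201 1.084 -3.392
vertex 0.59 1.747 -2.419
vertex 1.195 1.911 -4.352
endloop
endfacet
facet normal -0.313 -0.535 -0.785
outer loop
vertex 2.01 1.153 -4.161
vertex 0.201 1.084 -3.392
vertex 1.195 1.911 -4.352
endloop
endfacet
facet normal -0.722 0.671 -0.169
outer loop
vertex 1.195 1.911 -4.352
vertex 0.59 1.747 -2.419
vertex 1.583 2.574 -3.379
endloop
endfacet
facet normal 0.617 0.514 -0.596
outer loop
vertex 1.583 2.574 -3.379
vertex 2.01 1.153 -4.161
vertex 1.195 1.911 -4.352
endloop
endfacet
facet normal -0.617 -0.513 0.596
outer loop
vertex 0.201 1.084 -3.392
vertex 1.405 0.989 -2.228
vertex 0.59 1.747 -2.419
endloop
endfacet
facet normal -0.313 -0.535 -0.785
outer loop
vertex 1.017 0.326 -3.201
vertex 0.201 1.084 -3.392
vertex 2.01 1.153 -4.161
endloop
endfacet
facet normal -0.617 -0.514 0.596
outer loop
vertex 1.017 0.326 -3.201
vertex 1.405 0.989 -2.228
vertex 0.201 1.084 -3.392
endloop
endfacet
facet normal 0.313 0.535 0.785
outer loop
vertex 0.59 1.747 -2.419
vertex 1.405 0.989 -2.228
vertex 1.583 2.574 -3.379
endloop
endfacet
facet normal 0.617 0.514 -0.597
outer loop
vertex 2.399 1.816 -3.188
vertex 2.01 1.153 -4.161
vertex 1.583 2.574 -3.379
endloop
endfacet
facet normal 0.313 0.535 0.785
outer loop
vertex 1.583 2.574 -3.379
vertex 1.405 0.989 -2.228
vertex 2.399 1.816 -3.188
endloop
endfacet
facet normal 0.722 -0.671 0.169
outer loop
vertex 2.399 1.816 -3.188
vertex 1.017 0.326 -3.201
vertex 2.01 1.153 -4.161
endloop
endfacet
facet normal 0.722 -0.671 0.169
outer loop
vertex 1.405 0.989 -2.228
vertex 1.017 0.326 -3.201
vertex 2.399 1.816 -3.188
endloop
endfacet

endsolid


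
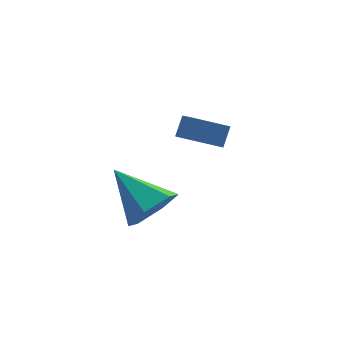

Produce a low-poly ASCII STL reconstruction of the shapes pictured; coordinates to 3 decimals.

solid 
facet normal -0.830 0.441 0.342
outer loop
vertex 3.194 3.193 2.138
vertex 3.439 4.118 1.538
vertex 2.726 2.859 1.433
endloop
endfacet
facet normal -0.216 -0.819 0.531
outer loop
vertex 3.961 2.202 0.922
vertex 3.194 3.193 2.138
vertex 2.726 2.859 1.433
endloop
endfacet
facet normal -0.829 0.441 0.343
outer loop
vertex 2.726 2.859 1.433
vertex 3.439 4.118 1.538
vertex 2.97 3.785 0.833
endloop
endfacet
facet normal -0.515 -0.366 -0.775
outer loop
vertex 2.97 3.785 0.833
vertex 3.961 2.202 0.922
vertex 2.726 2.859 1.433
endloop
endfacet
facet normal 0.515 0.366 0.775
outer loop
vertex 3.194 3.193 2.138
vertex 4.674 3.461 1.027
vertex 3.439 4.118 1.538
endloop
endfacet
facet normal -0.217 -0.819 0.531
outer loop
vertex 4.43 2.535 1.627
vertex 3.194 3.193 2.138
vertex 3.961 2.202 0.922
endloop
endfacet
facet normal 0.515 0.366 0.775
outer loop
vertex 4.43 2.535 1.627
vertex 4.674 3.461 1.027
vertex 3.194 3.193 2.138
endloop
endfacet
facet normal 0.216 0.819 -0.531
outer loop
vertex 3.439 4.118 1.538
vertex 4.674 3.461 1.027
vertex 2.97 3.785 0.833
endloop
endfacet
facet normal -0.515 -0.366 -0.775
outer loop
vertex 4.206 3.127 0.322
vertex 3.961 2.202 0.922
vertex 2.97 3.785 0.833
endloop
endfacet
facet normal 0.216 0.819 -0.532
outer loop
vertex 2.97 3.785 0.833
vertex 4.674 3.461 1.027
vertex 4.206 3.127 0.322
endloop
endfacet
facet normal 0.829 -0.442 -0.343
outer loop
vertex 4.206 3.127 0.322
vertex 4.43 2.535 1.627
vertex 3.961 2.202 0.922
endloop
endfacet
facet normal 0.830 -0.440 -0.342
outer loop
vertex 4.674 3.461 1.027
vertex 4.43 2.535 1.627
vertex 4.206 3.127 0.322
endloop
endfacet
facet normal 0.274 -0.803 -0.529
outer loop
vertex 0.396 -0.498 1.589
vertex 0.056 -0.035 0.71
vertex 1.049 0.098 1.023
endloop
endfacet
facet normal 0.562 0.156 0.812
outer loop
vertex 0.396 -0.498 1.589
vertex 1.049 0.098 1.023
vertex -0.516 1.635 1.81
endloop
endfacet
facet normal 0.274 -0.803 -0.529
outer loop
vertex 1.049 0.098 1.023
vertex 0.056 -0.035 0.71
vertex 0.709 0.561 0.144
endloop
endfacet
facet normal 0.720 0.689 0.085
outer loop
vertex 1.049 0.098 1.023
vertex 0.709 0.561 0.144
vertex -0.516 1.635 1.81
endloop
endfacet
facet normal 0.274 -0.803 -0.529
outer loop
vertex 0.709 0.561 0.144
vertex 0.056 -0.035 0.71
vertex -0.285 0.428 -0.169
endloop
endfacet
facet normal 0.048 0.855 -0.516
outer loop
vertex 0.709 0.561 0.144
vertex -0.285 0.428 -0.169
vertex -0.516 1.635 1.81
endloop
endfacet
facet normal 0.275 -0.803 -0.529
outer loop
vertex -0.285 0.428 -0.169
vertex 0.056 -0.035 0.71
vertex -0.938 -0.169 0.397
endloop
endfacet
facet normal -0.782 0.487 -0.388
outer loop
vertex -0.285 0.428 -0.169
vertex -0.938 -0.169 0.397
vertex -0.516 1.635 1.81
endloop
endfacet
facet normal 0.275 -0.803 -0.528
outer loop
vertex -0.938 -0.169 0.397
vertex 0.056 -0.035 0.71
vertex -0.598 -0.631 1.276
endloop
endfacet
facet normal -0.940 -0.046 0.339
outer loop
vertex -0.938 -0.169 0.397
vertex -0.598 -0.631 1.276
vertex -0.516 1.635 1.81
endloop
endfacet
facet normal 0.274 -0.803 -0.529
outer loop
vertex -0.598 -0.631 1.276
vertex 0.056 -0.035 0.71
vertex 0.396 -0.498 1.589
endloop
endfacet
facet normal -0.268 -0.212 0.940
outer loop
vertex -0.598 -0.631 1.276
vertex 0.396 -0.498 1.589
vertex -0.516 1.635 1.81
endloop
endfacet

endsolid


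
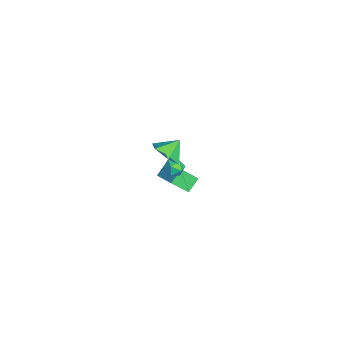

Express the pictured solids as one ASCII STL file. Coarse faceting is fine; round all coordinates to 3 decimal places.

solid 
facet normal -0.819 -0.373 -0.436
outer loop
vertex -3.088 1.047 -3.451
vertex -3.068 2.046 -4.344
vertex -2.474 0.456 -4.099
endloop
endfacet
facet normal -0.015 -0.746 0.666
outer loop
vertex -0.852 1.194 -3.236
vertex -3.088 1.047 -3.451
vertex -2.474 0.456 -4.099
endloop
endfacet
facet normal -0.819 -0.373 -0.436
outer loop
vertex -2.474 0.456 -4.099
vertex -3.068 2.046 -4.344
vertex -2.454 1.455 -4.992
endloop
endfacet
facet normal 0.573 -0.552 -0.605
outer loop
vertex -2.454 1.455 -4.992
vertex -0.852 1.194 -3.236
vertex -2.474 0.456 -4.099
endloop
endfacet
facet normal -0.573 0.552 0.605
outer loop
vertex -3.088 1.047 -3.451
vertex -1.446 2.784 -3.481
vertex -3.068 2.046 -4.344
endloop
endfacet
facet normal -0.015 -0.746 0.666
outer loop
vertex -1.466 1.785 -2.588
vertex -3.088 1.047 -3.451
vertex -0.852 1.194 -3.236
endloop
endfacet
facet normal -0.573 0.552 0.605
outer loop
vertex -1.466 1.785 -2.588
vertex -1.446 2.784 -3.481
vertex -3.088 1.047 -3.451
endloop
endfacet
facet normal 0.015 0.746 -0.666
outer loop
vertex -3.068 2.046 -4.344
vertex -1.446 2.784 -3.481
vertex -2.454 1.455 -4.992
endloop
endfacet
facet normal 0.573 -0.552 -0.605
outer loop
vertex -0.832 2.193 -4.129
vertex -0.852 1.194 -3.236
vertex -2.454 1.455 -4.992
endloop
endfacet
facet normal 0.015 0.746 -0.666
outer loop
vertex -2.454 1.455 -4.992
vertex -1.446 2.784 -3.481
vertex -0.832 2.193 -4.129
endloop
endfacet
facet normal 0.819 0.373 0.436
outer loop
vertex -0.832 2.193 -4.129
vertex -1.466 1.785 -2.588
vertex -0.852 1.194 -3.236
endloop
endfacet
facet normal 0.819 0.373 0.436
outer loop
vertex -1.446 2.784 -3.481
vertex -1.466 1.785 -2.588
vertex -0.832 2.193 -4.129
endloop
endfacet
facet normal -0.958 0.021 -0.287
outer loop
vertex 1.479 1.422 0.531
vertex 1.373 0.848 0.843
vertex 1.289 1.421 1.165
endloop
endfacet
facet normal -0.701 0.682 -0.209
outer loop
vertex 1.479 1.422 0.531
vertex 1.289 1.421 1.165
vertex 1.758 1.841 0.961
endloop
endfacet
facet normal -0.140 0.753 -0.643
outer loop
vertex 1.479 1.422 0.531
vertex 1.758 1.841 0.961
vertex 2.133 1.528 0.513
endloop
endfacet
facet normal -0.049 0.137 -0.989
outer loop
vertex 1.479 1.422 0.531
vertex 2.133 1.528 0.513
vertex 1.895 0.914 0.44
endloop
endfacet
facet normal -0.554 -0.316 -0.770
outer loop
vertex 1.479 1.422 0.531
vertex 1.895 0.914 0.44
vertex 1.373 0.848 0.843
endloop
endfacet
facet normal -0.471 0.751 0.463
outer loop
vertex 1.758 1.841 0.961
vertex 1.289 1.421 1.165
vertex 1.825 1.526 1.54
endloop
endfacet
facet normal -0.886 -0.319 0.337
outer loop
vertex 1.289 1.421 1.165
vertex 1.373 0.848 0.843
vertex 1.587 0.912 1.467
endloop
endfacet
facet normal -0.233 -0.865 -0.444
outer loop
vertex 1.373 0.848 0.843
vertex 1.895 0.914 0.44
vertex 1.962 0.599 1.019
endloop
endfacet
facet normal 0.585 -0.132 -0.800
outer loop
vertex 1.895 0.914 0.44
vertex 2.133 1.528 0.513
vertex 2.431 1.019 0.815
endloop
endfacet
facet normal 0.438 0.867 -0.239
outer loop
vertex 2.133 1.528 0.513
vertex 1.758 1.841 0.961
vertex 2.347 1.592 1.137
endloop
endfacet
facet normal 0.049 -0.137 0.989
outer loop
vertex 2.241 1.018 1.449
vertex 1.825 1.526 1.54
vertex 1.587 0.912 1.467
endloop
endfacet
facet normal 0.140 -0.753 0.643
outer loop
vertex 2.241 1.018 1.449
vertex 1.587 0.912 1.467
vertex 1.962 0.599 1.019
endloop
endfacet
facet normal 0.701 -0.682 0.209
outer loop
vertex 2.241 1.018 1.449
vertex 1.962 0.599 1.019
vertex 2.431 1.019 0.815
endloop
endfacet
facet normal 0.958 -0.021 0.287
outer loop
vertex 2.241 1.018 1.449
vertex 2.431 1.019 0.815
vertex 2.347 1.592 1.137
endloop
endfacet
facet normal 0.554 0.316 0.770
outer loop
vertex 2.241 1.018 1.449
vertex 2.347 1.592 1.137
vertex 1.825 1.526 1.54
endloop
endfacet
facet normal -0.585 0.132 0.800
outer loop
vertex 1.587 0.912 1.467
vertex 1.825 1.526 1.54
vertex 1.289 1.421 1.165
endloop
endfacet
facet normal -0.438 -0.867 0.239
outer loop
vertex 1.962 0.599 1.019
vertex 1.587 0.912 1.467
vertex 1.373 0.848 0.843
endloop
endfacet
facet normal 0.471 -0.751 -0.463
outer loop
vertex 2.431 1.019 0.815
vertex 1.962 0.599 1.019
vertex 1.895 0.914 0.44
endloop
endfacet
facet normal 0.886 0.319 -0.337
outer loop
vertex 2.347 1.592 1.137
vertex 2.431 1.019 0.815
vertex 2.133 1.528 0.513
endloop
endfacet
facet normal 0.233 0.865 0.444
outer loop
vertex 1.825 1.526 1.54
vertex 2.347 1.592 1.137
vertex 1.758 1.841 0.961
endloop
endfacet
facet normal 0.373 -0.668 -0.644
outer loop
vertex 3.858 1.379 3.235
vertex 3.23 0.696 3.58
vertex 2.964 1.276 2.824
endloop
endfacet
facet normal -0.049 0.989 -0.141
outer loop
vertex 3.858 1.379 3.235
vertex 2.964 1.276 2.824
vertex 2.79 1.484 4.34
endloop
endfacet
facet normal 0.373 -0.668 -0.644
outer loop
vertex 2.964 1.276 2.824
vertex 3.23 0.696 3.58
vertex 2.336 0.593 3.169
endloop
endfacet
facet normal -0.767 0.618 -0.173
outer loop
vertex 2.964 1.276 2.824
vertex 2.336 0.593 3.169
vertex 2.79 1.484 4.34
endloop
endfacet
facet normal 0.373 -0.668 -0.644
outer loop
vertex 2.336 0.593 3.169
vertex 3.23 0.696 3.58
vertex 2.602 0.013 3.925
endloop
endfacet
facet normal -0.938 0.022 0.347
outer loop
vertex 2.336 0.593 3.169
vertex 2.602 0.013 3.925
vertex 2.79 1.484 4.34
endloop
endfacet
facet normal 0.373 -0.668 -0.643
outer loop
vertex 2.602 0.013 3.925
vertex 3.23 0.696 3.58
vertex 3.496 0.116 4.337
endloop
endfacet
facet normal -0.390 -0.203 0.898
outer loop
vertex 2.602 0.013 3.925
vertex 3.496 0.116 4.337
vertex 2.79 1.484 4.34
endloop
endfacet
facet normal 0.372 -0.669 -0.643
outer loop
vertex 3.496 0.116 4.337
vertex 3.23 0.696 3.58
vertex 4.125 0.798 3.992
endloop
endfacet
facet normal 0.328 0.167 0.930
outer loop
vertex 3.496 0.116 4.337
vertex 4.125 0.798 3.992
vertex 2.79 1.484 4.34
endloop
endfacet
facet normal 0.373 -0.668 -0.644
outer loop
vertex 4.125 0.798 3.992
vertex 3.23 0.696 3.58
vertex 3.858 1.379 3.235
endloop
endfacet
facet normal 0.499 0.763 0.410
outer loop
vertex 4.125 0.798 3.992
vertex 3.858 1.379 3.235
vertex 2.79 1.484 4.34
endloop
endfacet

endsolid


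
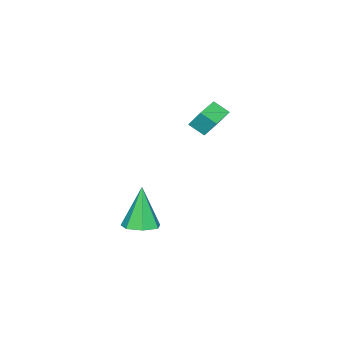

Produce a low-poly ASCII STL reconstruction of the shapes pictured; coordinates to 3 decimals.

solid 
facet normal 0.223 0.128 -0.966
outer loop
vertex 3.638 0.103 -4.119
vertex 3.012 -0.461 -4.338
vertex 2.955 0.402 -4.237
endloop
endfacet
facet normal 0.265 0.811 0.521
outer loop
vertex 3.638 0.103 -4.119
vertex 2.955 0.402 -4.237
vertex 2.528 -0.739 -2.242
endloop
endfacet
facet normal 0.224 0.128 -0.966
outer loop
vertex 2.955 0.402 -4.237
vertex 3.012 -0.461 -4.338
vertex 2.315 0.051 -4.432
endloop
endfacet
facet normal -0.529 0.780 0.333
outer loop
vertex 2.955 0.402 -4.237
vertex 2.315 0.051 -4.432
vertex 2.528 -0.739 -2.242
endloop
endfacet
facet normal 0.224 0.128 -0.966
outer loop
vertex 2.315 0.051 -4.432
vertex 3.012 -0.461 -4.338
vertex 2.2 -0.685 -4.556
endloop
endfacet
facet normal -0.981 0.129 0.142
outer loop
vertex 2.315 0.051 -4.432
vertex 2.2 -0.685 -4.556
vertex 2.528 -0.739 -2.242
endloop
endfacet
facet normal 0.224 0.128 -0.966
outer loop
vertex 2.2 -0.685 -4.556
vertex 3.012 -0.461 -4.338
vertex 2.697 -1.252 -4.516
endloop
endfacet
facet normal -0.752 -0.653 0.091
outer loop
vertex 2.2 -0.685 -4.556
vertex 2.697 -1.252 -4.516
vertex 2.528 -0.739 -2.242
endloop
endfacet
facet normal 0.223 0.129 -0.966
outer loop
vertex 2.697 -1.252 -4.516
vertex 3.012 -0.461 -4.338
vertex 3.431 -1.223 -4.343
endloop
endfacet
facet normal -0.013 -0.976 0.219
outer loop
vertex 2.697 -1.252 -4.516
vertex 3.431 -1.223 -4.343
vertex 2.528 -0.739 -2.242
endloop
endfacet
facet normal 0.223 0.129 -0.966
outer loop
vertex 3.431 -1.223 -4.343
vertex 3.012 -0.461 -4.338
vertex 3.85 -0.62 -4.166
endloop
endfacet
facet normal 0.678 -0.597 0.429
outer loop
vertex 3.431 -1.223 -4.343
vertex 3.85 -0.62 -4.166
vertex 2.528 -0.739 -2.242
endloop
endfacet
facet normal 0.223 0.128 -0.966
outer loop
vertex 3.85 -0.62 -4.166
vertex 3.012 -0.461 -4.338
vertex 3.638 0.103 -4.119
endloop
endfacet
facet normal 0.802 0.199 0.563
outer loop
vertex 3.85 -0.62 -4.166
vertex 3.638 0.103 -4.119
vertex 2.528 -0.739 -2.242
endloop
endfacet
facet normal -0.984 -0.168 0.063
outer loop
vertex -3.273 -1.606 -0.323
vertex -3.321 -0.993 0.565
vertex -3.436 -0.849 -0.855
endloop
endfacet
facet normal 0.045 -0.568 -0.822
outer loop
vertex -2.019 -0.607 -0.945
vertex -3.273 -1.606 -0.323
vertex -3.436 -0.849 -0.855
endloop
endfacet
facet normal -0.984 -0.168 0.063
outer loop
vertex -3.436 -0.849 -0.855
vertex -3.321 -0.993 0.565
vertex -3.484 -0.236 0.033
endloop
endfacet
facet normal -0.174 0.806 -0.566
outer loop
vertex -3.484 -0.236 0.033
vertex -2.019 -0.607 -0.945
vertex -3.436 -0.849 -0.855
endloop
endfacet
facet normal 0.174 -0.806 0.566
outer loop
vertex -3.273 -1.606 -0.323
vertex -1.904 -0.751 0.475
vertex -3.321 -0.993 0.565
endloop
endfacet
facet normal 0.045 -0.568 -0.822
outer loop
vertex -1.856 -1.364 -0.413
vertex -3.273 -1.606 -0.323
vertex -2.019 -0.607 -0.945
endloop
endfacet
facet normal 0.174 -0.806 0.566
outer loop
vertex -1.856 -1.364 -0.413
vertex -1.904 -0.751 0.475
vertex -3.273 -1.606 -0.323
endloop
endfacet
facet normal -0.045 0.568 0.822
outer loop
vertex -3.321 -0.993 0.565
vertex -1.904 -0.751 0.475
vertex -3.484 -0.236 0.033
endloop
endfacet
facet normal -0.174 0.806 -0.566
outer loop
vertex -2.067 0.006 -0.057
vertex -2.019 -0.607 -0.945
vertex -3.484 -0.236 0.033
endloop
endfacet
facet normal -0.045 0.568 0.822
outer loop
vertex -3.484 -0.236 0.033
vertex -1.904 -0.751 0.475
vertex -2.067 0.006 -0.057
endloop
endfacet
facet normal 0.984 0.168 -0.063
outer loop
vertex -2.067 0.006 -0.057
vertex -1.856 -1.364 -0.413
vertex -2.019 -0.607 -0.945
endloop
endfacet
facet normal 0.984 0.168 -0.063
outer loop
vertex -1.904 -0.751 0.475
vertex -1.856 -1.364 -0.413
vertex -2.067 0.006 -0.057
endloop
endfacet

endsolid


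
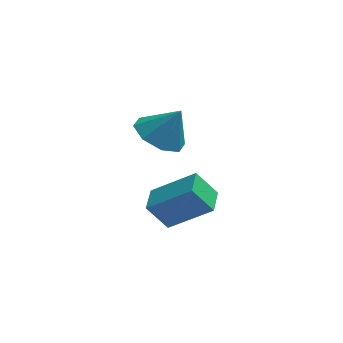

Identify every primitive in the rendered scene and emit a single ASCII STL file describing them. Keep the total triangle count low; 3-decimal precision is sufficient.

solid 
facet normal -0.594 0.011 0.804
outer loop
vertex -0.191 -0.775 1.682
vertex -0.086 0.066 1.748
vertex -1.391 -0.556 0.792
endloop
endfacet
facet normal -0.123 -0.989 -0.078
outer loop
vertex -0.814 -0.566 0.012
vertex -0.191 -0.775 1.682
vertex -1.391 -0.556 0.792
endloop
endfacet
facet normal -0.594 0.011 0.804
outer loop
vertex -1.391 -0.556 0.792
vertex -0.086 0.066 1.748
vertex -1.286 0.285 0.858
endloop
endfacet
facet normal -0.794 0.145 -0.590
outer loop
vertex -1.286 0.285 0.858
vertex -0.814 -0.566 0.012
vertex -1.391 -0.556 0.792
endloop
endfacet
facet normal 0.794 -0.145 0.590
outer loop
vertex -0.191 -0.775 1.682
vertex 0.491 0.056 0.968
vertex -0.086 0.066 1.748
endloop
endfacet
facet normal -0.123 -0.989 -0.078
outer loop
vertex 0.386 -0.785 0.902
vertex -0.191 -0.775 1.682
vertex -0.814 -0.566 0.012
endloop
endfacet
facet normal 0.794 -0.145 0.590
outer loop
vertex 0.386 -0.785 0.902
vertex 0.491 0.056 0.968
vertex -0.191 -0.775 1.682
endloop
endfacet
facet normal 0.123 0.989 0.078
outer loop
vertex -0.086 0.066 1.748
vertex 0.491 0.056 0.968
vertex -1.286 0.285 0.858
endloop
endfacet
facet normal -0.794 0.145 -0.590
outer loop
vertex -0.709 0.275 0.078
vertex -0.814 -0.566 0.012
vertex -1.286 0.285 0.858
endloop
endfacet
facet normal 0.123 0.989 0.078
outer loop
vertex -1.286 0.285 0.858
vertex 0.491 0.056 0.968
vertex -0.709 0.275 0.078
endloop
endfacet
facet normal 0.594 -0.011 -0.804
outer loop
vertex -0.709 0.275 0.078
vertex 0.386 -0.785 0.902
vertex -0.814 -0.566 0.012
endloop
endfacet
facet normal 0.594 -0.011 -0.804
outer loop
vertex 0.491 0.056 0.968
vertex 0.386 -0.785 0.902
vertex -0.709 0.275 0.078
endloop
endfacet
facet normal -0.521 -0.013 -0.854
outer loop
vertex -0.382 -0.132 3.05
vertex -1.044 -0.217 3.455
vertex -0.631 0.391 3.194
endloop
endfacet
facet normal 0.909 0.409 0.086
outer loop
vertex -0.382 -0.132 3.05
vertex -0.631 0.391 3.194
vertex -0.476 -0.203 4.385
endloop
endfacet
facet normal -0.520 -0.014 -0.854
outer loop
vertex -0.631 0.391 3.194
vertex -1.044 -0.217 3.455
vertex -1.122 0.558 3.49
endloop
endfacet
facet normal 0.480 0.808 0.341
outer loop
vertex -0.631 0.391 3.194
vertex -1.122 0.558 3.49
vertex -0.476 -0.203 4.385
endloop
endfacet
facet normal -0.521 -0.014 -0.854
outer loop
vertex -1.122 0.558 3.49
vertex -1.044 -0.217 3.455
vertex -1.567 0.271 3.766
endloop
endfacet
facet normal -0.060 0.739 0.671
outer loop
vertex -1.122 0.558 3.49
vertex -1.567 0.271 3.766
vertex -0.476 -0.203 4.385
endloop
endfacet
facet normal -0.520 -0.013 -0.854
outer loop
vertex -1.567 0.271 3.766
vertex -1.044 -0.217 3.455
vertex -1.705 -0.303 3.859
endloop
endfacet
facet normal -0.398 0.239 0.885
outer loop
vertex -1.567 0.271 3.766
vertex -1.705 -0.303 3.859
vertex -0.476 -0.203 4.385
endloop
endfacet
facet normal -0.520 -0.014 -0.854
outer loop
vertex -1.705 -0.303 3.859
vertex -1.044 -0.217 3.455
vertex -1.456 -0.826 3.716
endloop
endfacet
facet normal -0.335 -0.393 0.856
outer loop
vertex -1.705 -0.303 3.859
vertex -1.456 -0.826 3.716
vertex -0.476 -0.203 4.385
endloop
endfacet
facet normal -0.521 -0.013 -0.854
outer loop
vertex -1.456 -0.826 3.716
vertex -1.044 -0.217 3.455
vertex -0.965 -0.993 3.419
endloop
endfacet
facet normal 0.094 -0.793 0.601
outer loop
vertex -1.456 -0.826 3.716
vertex -0.965 -0.993 3.419
vertex -0.476 -0.203 4.385
endloop
endfacet
facet normal -0.519 -0.013 -0.854
outer loop
vertex -0.965 -0.993 3.419
vertex -1.044 -0.217 3.455
vertex -0.52 -0.705 3.144
endloop
endfacet
facet normal 0.635 -0.724 0.270
outer loop
vertex -0.965 -0.993 3.419
vertex -0.52 -0.705 3.144
vertex -0.476 -0.203 4.385
endloop
endfacet
facet normal -0.520 -0.015 -0.854
outer loop
vertex -0.52 -0.705 3.144
vertex -1.044 -0.217 3.455
vertex -0.382 -0.132 3.05
endloop
endfacet
facet normal 0.973 -0.225 0.057
outer loop
vertex -0.52 -0.705 3.144
vertex -0.382 -0.132 3.05
vertex -0.476 -0.203 4.385
endloop
endfacet

endsolid


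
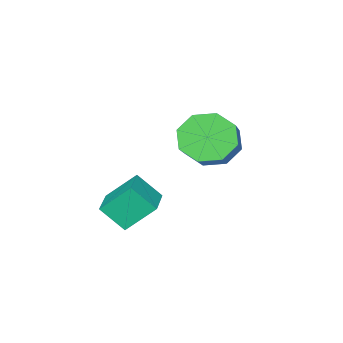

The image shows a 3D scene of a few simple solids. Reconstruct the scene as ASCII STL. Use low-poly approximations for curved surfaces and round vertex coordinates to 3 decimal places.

solid 
facet normal -0.648 -0.543 -0.534
outer loop
vertex -0.648 2.648 -1.101
vertex -1.139 3.426 -1.296
vertex -0.424 2.972 -1.703
endloop
endfacet
facet normal 0.694 -0.709 -0.123
outer loop
vertex -0.648 2.648 -1.101
vertex -0.424 2.972 -1.703
vertex 0.63 3.716 -0.05
endloop
endfacet
facet normal 0.694 -0.709 -0.123
outer loop
vertex 0.63 3.716 -0.05
vertex -0.424 2.972 -1.703
vertex 0.854 4.04 -0.652
endloop
endfacet
facet normal 0.649 0.543 0.533
outer loop
vertex 0.63 3.716 -0.05
vertex 0.854 4.04 -0.652
vertex 0.139 4.494 -0.244
endloop
endfacet
facet normal -0.648 -0.543 -0.533
outer loop
vertex -0.424 2.972 -1.703
vertex -1.139 3.426 -1.296
vertex -0.619 3.562 -2.067
endloop
endfacet
facet normal 0.711 -0.183 -0.678
outer loop
vertex -0.424 2.972 -1.703
vertex -0.619 3.562 -2.067
vertex 0.854 4.04 -0.652
endloop
endfacet
facet normal 0.711 -0.183 -0.679
outer loop
vertex 0.854 4.04 -0.652
vertex -0.619 3.562 -2.067
vertex 0.659 4.63 -1.015
endloop
endfacet
facet normal 0.649 0.543 0.533
outer loop
vertex 0.854 4.04 -0.652
vertex 0.659 4.63 -1.015
vertex 0.139 4.494 -0.244
endloop
endfacet
facet normal -0.649 -0.542 -0.533
outer loop
vertex -0.619 3.562 -2.067
vertex -1.139 3.426 -1.296
vertex -1.118 4.072 -1.978
endloop
endfacet
facet normal 0.312 0.451 -0.836
outer loop
vertex -0.619 3.562 -2.067
vertex -1.118 4.072 -1.978
vertex 0.659 4.63 -1.015
endloop
endfacet
facet normal 0.312 0.450 -0.837
outer loop
vertex 0.659 4.63 -1.015
vertex -1.118 4.072 -1.978
vertex 0.16 5.14 -0.927
endloop
endfacet
facet normal 0.649 0.543 0.533
outer loop
vertex 0.659 4.63 -1.015
vertex 0.16 5.14 -0.927
vertex 0.139 4.494 -0.244
endloop
endfacet
facet normal -0.649 -0.542 -0.534
outer loop
vertex -1.118 4.072 -1.978
vertex -1.139 3.426 -1.296
vertex -1.63 4.204 -1.49
endloop
endfacet
facet normal -0.270 0.820 -0.505
outer loop
vertex -1.118 4.072 -1.978
vertex -1.63 4.204 -1.49
vertex 0.16 5.14 -0.927
endloop
endfacet
facet normal -0.270 0.820 -0.505
outer loop
vertex 0.16 5.14 -0.927
vertex -1.63 4.204 -1.49
vertex -0.352 5.272 -0.439
endloop
endfacet
facet normal 0.648 0.543 0.534
outer loop
vertex 0.16 5.14 -0.927
vertex -0.352 5.272 -0.439
vertex 0.139 4.494 -0.244
endloop
endfacet
facet normal -0.649 -0.543 -0.533
outer loop
vertex -1.63 4.204 -1.49
vertex -1.139 3.426 -1.296
vertex -1.854 3.88 -0.888
endloop
endfacet
facet normal -0.694 0.709 0.123
outer loop
vertex -1.63 4.204 -1.49
vertex -1.854 3.88 -0.888
vertex -0.352 5.272 -0.439
endloop
endfacet
facet normal -0.694 0.709 0.123
outer loop
vertex -0.352 5.272 -0.439
vertex -1.854 3.88 -0.888
vertex -0.576 4.948 0.163
endloop
endfacet
facet normal 0.648 0.543 0.534
outer loop
vertex -0.352 5.272 -0.439
vertex -0.576 4.948 0.163
vertex 0.139 4.494 -0.244
endloop
endfacet
facet normal -0.649 -0.543 -0.533
outer loop
vertex -1.854 3.88 -0.888
vertex -1.139 3.426 -1.296
vertex -1.659 3.29 -0.525
endloop
endfacet
facet normal -0.711 0.183 0.679
outer loop
vertex -1.854 3.88 -0.888
vertex -1.659 3.29 -0.525
vertex -0.576 4.948 0.163
endloop
endfacet
facet normal -0.712 0.183 0.678
outer loop
vertex -0.576 4.948 0.163
vertex -1.659 3.29 -0.525
vertex -0.381 4.358 0.527
endloop
endfacet
facet normal 0.648 0.543 0.533
outer loop
vertex -0.576 4.948 0.163
vertex -0.381 4.358 0.527
vertex 0.139 4.494 -0.244
endloop
endfacet
facet normal -0.649 -0.543 -0.533
outer loop
vertex -1.659 3.29 -0.525
vertex -1.139 3.426 -1.296
vertex -1.16 2.78 -0.613
endloop
endfacet
facet normal -0.312 -0.450 0.837
outer loop
vertex -1.659 3.29 -0.525
vertex -1.16 2.78 -0.613
vertex -0.381 4.358 0.527
endloop
endfacet
facet normal -0.311 -0.451 0.837
outer loop
vertex -0.381 4.358 0.527
vertex -1.16 2.78 -0.613
vertex 0.118 3.848 0.438
endloop
endfacet
facet normal 0.649 0.542 0.533
outer loop
vertex -0.381 4.358 0.527
vertex 0.118 3.848 0.438
vertex 0.139 4.494 -0.244
endloop
endfacet
facet normal -0.648 -0.543 -0.534
outer loop
vertex -1.16 2.78 -0.613
vertex -1.139 3.426 -1.296
vertex -0.648 2.648 -1.101
endloop
endfacet
facet normal 0.270 -0.820 0.505
outer loop
vertex -1.16 2.78 -0.613
vertex -0.648 2.648 -1.101
vertex 0.118 3.848 0.438
endloop
endfacet
facet normal 0.270 -0.820 0.505
outer loop
vertex 0.118 3.848 0.438
vertex -0.648 2.648 -1.101
vertex 0.63 3.716 -0.05
endloop
endfacet
facet normal 0.649 0.542 0.534
outer loop
vertex 0.118 3.848 0.438
vertex 0.63 3.716 -0.05
vertex 0.139 4.494 -0.244
endloop
endfacet
facet normal -0.767 -0.630 -0.125
outer loop
vertex 0.445 1.785 -2.771
vertex 0.022 2.459 -3.574
vertex 1.139 1.123 -3.692
endloop
endfacet
facet normal 0.374 -0.596 0.710
outer loop
vertex 2.158 1.961 -3.526
vertex 0.445 1.785 -2.771
vertex 1.139 1.123 -3.692
endloop
endfacet
facet normal -0.767 -0.630 -0.125
outer loop
vertex 1.139 1.123 -3.692
vertex 0.022 2.459 -3.574
vertex 0.716 1.797 -4.495
endloop
endfacet
facet normal 0.522 -0.498 -0.693
outer loop
vertex 0.716 1.797 -4.495
vertex 2.158 1.961 -3.526
vertex 1.139 1.123 -3.692
endloop
endfacet
facet normal -0.522 0.498 0.693
outer loop
vertex 0.445 1.785 -2.771
vertex 1.041 3.297 -3.408
vertex 0.022 2.459 -3.574
endloop
endfacet
facet normal 0.374 -0.596 0.710
outer loop
vertex 1.464 2.623 -2.605
vertex 0.445 1.785 -2.771
vertex 2.158 1.961 -3.526
endloop
endfacet
facet normal -0.522 0.498 0.693
outer loop
vertex 1.464 2.623 -2.605
vertex 1.041 3.297 -3.408
vertex 0.445 1.785 -2.771
endloop
endfacet
facet normal -0.374 0.596 -0.710
outer loop
vertex 0.022 2.459 -3.574
vertex 1.041 3.297 -3.408
vertex 0.716 1.797 -4.495
endloop
endfacet
facet normal 0.522 -0.498 -0.693
outer loop
vertex 1.735 2.635 -4.329
vertex 2.158 1.961 -3.526
vertex 0.716 1.797 -4.495
endloop
endfacet
facet normal -0.374 0.596 -0.710
outer loop
vertex 0.716 1.797 -4.495
vertex 1.041 3.297 -3.408
vertex 1.735 2.635 -4.329
endloop
endfacet
facet normal 0.767 0.630 0.125
outer loop
vertex 1.735 2.635 -4.329
vertex 1.464 2.623 -2.605
vertex 2.158 1.961 -3.526
endloop
endfacet
facet normal 0.767 0.630 0.125
outer loop
vertex 1.041 3.297 -3.408
vertex 1.464 2.623 -2.605
vertex 1.735 2.635 -4.329
endloop
endfacet

endsolid


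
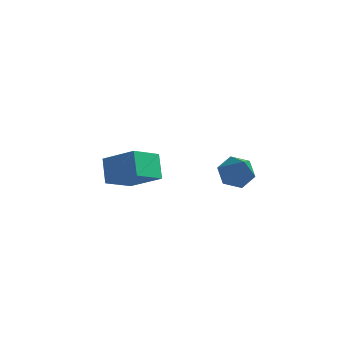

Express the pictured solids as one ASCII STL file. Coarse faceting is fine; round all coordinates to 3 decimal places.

solid 
facet normal -0.153 0.514 -0.844
outer loop
vertex 0.568 -3.598 3.185
vertex 0.037 -3.541 3.316
vertex 0.403 -3.164 3.479
endloop
endfacet
facet normal 0.939 0.146 0.312
outer loop
vertex 0.568 -3.598 3.185
vertex 0.403 -3.164 3.479
vertex 0.243 -4.239 4.464
endloop
endfacet
facet normal -0.152 0.513 -0.845
outer loop
vertex 0.403 -3.164 3.479
vertex 0.037 -3.541 3.316
vertex -0.128 -3.106 3.61
endloop
endfacet
facet normal 0.250 0.634 0.732
outer loop
vertex 0.403 -3.164 3.479
vertex -0.128 -3.106 3.61
vertex 0.243 -4.239 4.464
endloop
endfacet
facet normal -0.151 0.514 -0.845
outer loop
vertex -0.128 -3.106 3.61
vertex 0.037 -3.541 3.316
vertex -0.494 -3.483 3.446
endloop
endfacet
facet normal -0.640 0.317 0.699
outer loop
vertex -0.128 -3.106 3.61
vertex -0.494 -3.483 3.446
vertex 0.243 -4.239 4.464
endloop
endfacet
facet normal -0.151 0.514 -0.845
outer loop
vertex -0.494 -3.483 3.446
vertex 0.037 -3.541 3.316
vertex -0.329 -3.918 3.152
endloop
endfacet
facet normal -0.839 -0.485 0.247
outer loop
vertex -0.494 -3.483 3.446
vertex -0.329 -3.918 3.152
vertex 0.243 -4.239 4.464
endloop
endfacet
facet normal -0.151 0.514 -0.844
outer loop
vertex -0.329 -3.918 3.152
vertex 0.037 -3.541 3.316
vertex 0.203 -3.975 3.022
endloop
endfacet
facet normal -0.147 -0.974 -0.174
outer loop
vertex -0.329 -3.918 3.152
vertex 0.203 -3.975 3.022
vertex 0.243 -4.239 4.464
endloop
endfacet
facet normal -0.153 0.513 -0.844
outer loop
vertex 0.203 -3.975 3.022
vertex 0.037 -3.541 3.316
vertex 0.568 -3.598 3.185
endloop
endfacet
facet normal 0.741 -0.657 -0.141
outer loop
vertex 0.203 -3.975 3.022
vertex 0.568 -3.598 3.185
vertex 0.243 -4.239 4.464
endloop
endfacet
facet normal -0.624 -0.503 0.597
outer loop
vertex -2.878 -1.459 1.023
vertex -3.0 -0.726 1.513
vertex -3.839 -1.132 0.294
endloop
endfacet
facet normal 0.137 -0.824 -0.550
outer loop
vertex -3.12 -0.554 -0.393
vertex -2.878 -1.459 1.023
vertex -3.839 -1.132 0.294
endloop
endfacet
facet normal -0.624 -0.503 0.597
outer loop
vertex -3.839 -1.132 0.294
vertex -3.0 -0.726 1.513
vertex -3.961 -0.399 0.784
endloop
endfacet
facet normal -0.768 0.262 -0.584
outer loop
vertex -3.961 -0.399 0.784
vertex -3.12 -0.554 -0.393
vertex -3.839 -1.132 0.294
endloop
endfacet
facet normal 0.768 -0.262 0.584
outer loop
vertex -2.878 -1.459 1.023
vertex -2.281 -0.148 0.826
vertex -3.0 -0.726 1.513
endloop
endfacet
facet normal 0.137 -0.824 -0.550
outer loop
vertex -2.159 -0.881 0.336
vertex -2.878 -1.459 1.023
vertex -3.12 -0.554 -0.393
endloop
endfacet
facet normal 0.768 -0.262 0.584
outer loop
vertex -2.159 -0.881 0.336
vertex -2.281 -0.148 0.826
vertex -2.878 -1.459 1.023
endloop
endfacet
facet normal -0.137 0.824 0.550
outer loop
vertex -3.0 -0.726 1.513
vertex -2.281 -0.148 0.826
vertex -3.961 -0.399 0.784
endloop
endfacet
facet normal -0.768 0.262 -0.584
outer loop
vertex -3.242 0.179 0.097
vertex -3.12 -0.554 -0.393
vertex -3.961 -0.399 0.784
endloop
endfacet
facet normal -0.137 0.824 0.550
outer loop
vertex -3.961 -0.399 0.784
vertex -2.281 -0.148 0.826
vertex -3.242 0.179 0.097
endloop
endfacet
facet normal 0.624 0.503 -0.597
outer loop
vertex -3.242 0.179 0.097
vertex -2.159 -0.881 0.336
vertex -3.12 -0.554 -0.393
endloop
endfacet
facet normal 0.624 0.503 -0.597
outer loop
vertex -2.281 -0.148 0.826
vertex -2.159 -0.881 0.336
vertex -3.242 0.179 0.097
endloop
endfacet

endsolid
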